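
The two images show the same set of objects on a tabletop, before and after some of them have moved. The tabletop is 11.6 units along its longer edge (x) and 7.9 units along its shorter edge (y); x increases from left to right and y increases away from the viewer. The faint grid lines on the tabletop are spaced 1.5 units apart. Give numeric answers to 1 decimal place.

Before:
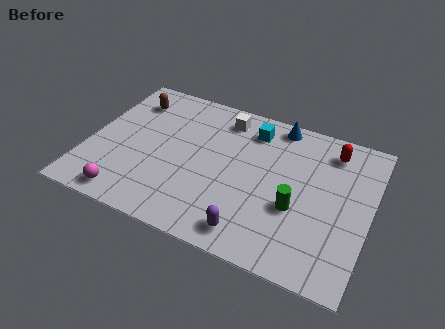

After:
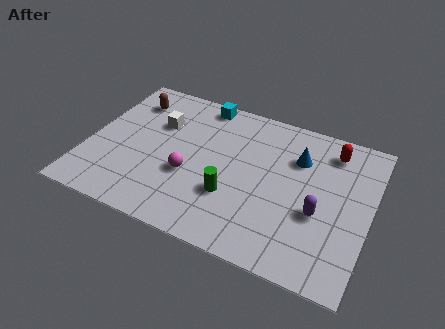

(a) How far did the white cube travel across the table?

2.9

The white cube was near (5.3, 6.6) before and (2.7, 5.3) after, so it travelled √(2.6² + 1.3²) ≈ 2.9 units.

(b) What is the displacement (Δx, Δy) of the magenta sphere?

(2.3, 2.1)

From the two frames, the magenta sphere sits at roughly (2.0, 0.9) before and (4.3, 3.0) after.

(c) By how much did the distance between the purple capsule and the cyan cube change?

+1.3

They were about 5.3 units apart before and 6.6 after — 1.3 units further apart.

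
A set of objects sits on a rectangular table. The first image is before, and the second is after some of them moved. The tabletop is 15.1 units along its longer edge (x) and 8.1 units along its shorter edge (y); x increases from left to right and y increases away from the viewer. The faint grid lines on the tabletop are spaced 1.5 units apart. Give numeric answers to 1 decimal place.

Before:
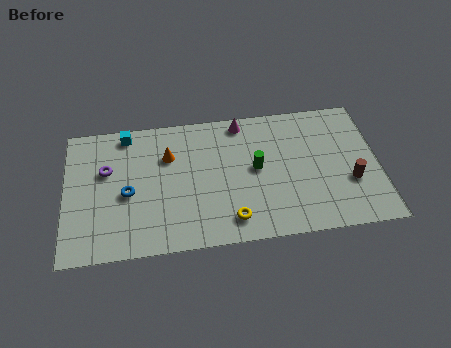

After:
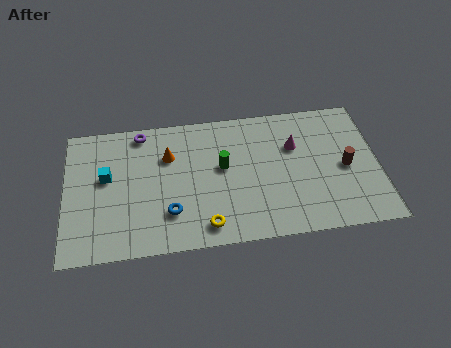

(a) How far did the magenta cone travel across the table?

3.1

The magenta cone was near (8.6, 7.2) before and (11.1, 5.4) after, so it travelled √(2.5² + 1.8²) ≈ 3.1 units.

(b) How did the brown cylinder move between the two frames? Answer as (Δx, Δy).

(-0.2, 0.9)

The brown cylinder was at about (13.7, 2.9) and moved to about (13.5, 3.8).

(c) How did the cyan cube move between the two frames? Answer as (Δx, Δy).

(-1.0, -2.5)

The cyan cube was at about (3.0, 7.2) and moved to about (2.0, 4.7).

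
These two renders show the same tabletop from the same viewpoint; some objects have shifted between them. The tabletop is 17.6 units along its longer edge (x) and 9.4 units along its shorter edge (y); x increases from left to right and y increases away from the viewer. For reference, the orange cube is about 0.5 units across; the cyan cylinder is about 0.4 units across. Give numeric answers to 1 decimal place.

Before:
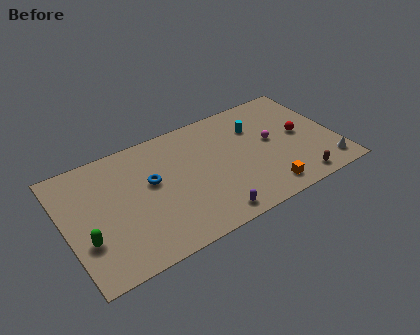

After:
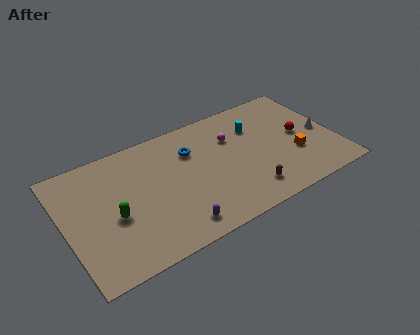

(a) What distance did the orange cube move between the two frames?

3.0

From (12.5, 1.4) to (14.8, 3.3), the orange cube covered √(2.3² + 1.9²) ≈ 3.0 units.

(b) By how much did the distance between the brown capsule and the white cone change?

+4.0

They were about 2.0 units apart before and 6.0 after — 4.0 units further apart.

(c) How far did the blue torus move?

3.0

The blue torus was near (5.6, 5.5) before and (8.4, 6.7) after, so it travelled √(2.8² + 1.2²) ≈ 3.0 units.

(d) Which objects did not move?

the red sphere and the cyan cylinder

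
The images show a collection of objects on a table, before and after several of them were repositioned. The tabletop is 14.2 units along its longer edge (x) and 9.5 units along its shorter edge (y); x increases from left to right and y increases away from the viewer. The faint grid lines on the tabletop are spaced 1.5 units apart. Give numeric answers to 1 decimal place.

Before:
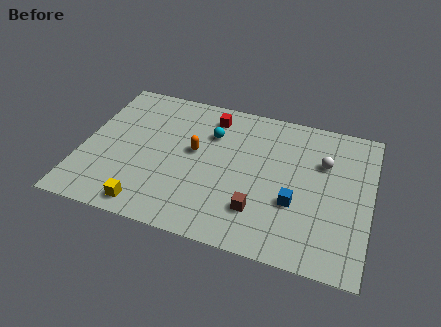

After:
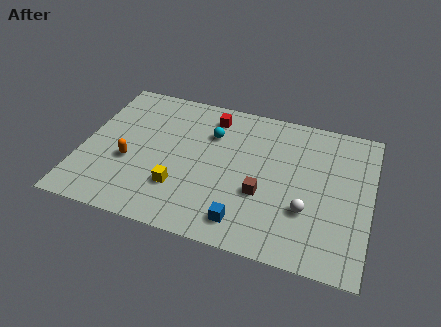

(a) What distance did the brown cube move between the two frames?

1.1

From (8.9, 2.4) to (9.0, 3.5), the brown cube covered √(0.1² + 1.1²) ≈ 1.1 units.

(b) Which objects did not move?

the cyan sphere and the red cube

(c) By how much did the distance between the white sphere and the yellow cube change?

-3.6

Before: roughly 9.8 units apart; after: 6.2. That's 3.6 units closer together.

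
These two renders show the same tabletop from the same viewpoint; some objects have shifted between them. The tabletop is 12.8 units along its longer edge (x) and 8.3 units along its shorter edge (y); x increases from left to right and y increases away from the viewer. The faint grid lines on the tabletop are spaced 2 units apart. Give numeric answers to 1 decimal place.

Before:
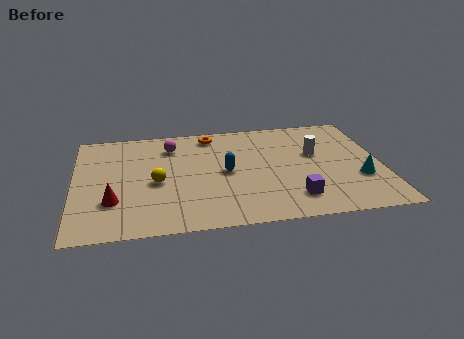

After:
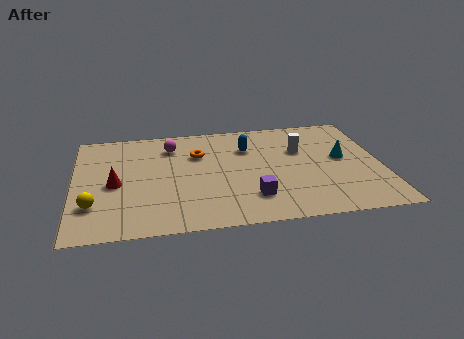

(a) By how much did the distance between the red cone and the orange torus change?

-2.3

The distance was about 6.3 in the first image and 4.0 in the second, so they moved 2.3 units closer together.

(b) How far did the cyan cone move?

1.8

The cyan cone was near (11.8, 2.8) before and (11.2, 4.5) after, so it travelled √(0.6² + 1.7²) ≈ 1.8 units.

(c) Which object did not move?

the magenta sphere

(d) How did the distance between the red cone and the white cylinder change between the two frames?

-0.9

Before: roughly 8.9 units apart; after: 8.0. That's 0.9 units closer together.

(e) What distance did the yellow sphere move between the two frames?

3.0

The yellow sphere moved from about (3.4, 3.7) to (0.8, 2.3), a distance of √(2.6² + 1.4²) ≈ 3.0.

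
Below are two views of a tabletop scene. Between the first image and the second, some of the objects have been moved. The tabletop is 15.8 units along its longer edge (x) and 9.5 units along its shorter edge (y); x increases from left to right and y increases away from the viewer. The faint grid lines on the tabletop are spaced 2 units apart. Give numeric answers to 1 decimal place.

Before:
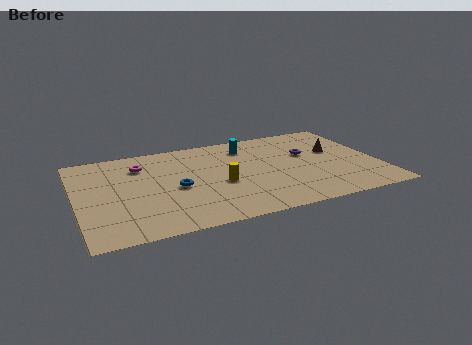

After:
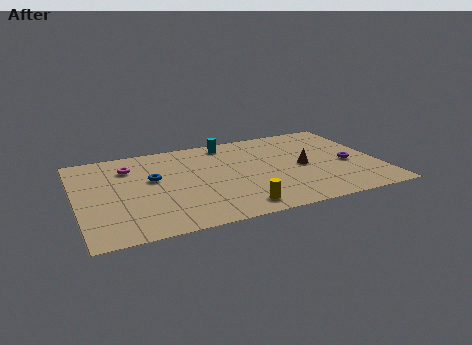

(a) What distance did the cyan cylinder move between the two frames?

1.2

The cyan cylinder was near (9.2, 7.6) before and (8.2, 8.3) after, so it travelled √(1.0² + 0.7²) ≈ 1.2 units.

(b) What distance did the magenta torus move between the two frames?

0.6

The magenta torus moved from about (3.5, 7.2) to (2.9, 7.2), a distance of √(0.6² + 0.0²) ≈ 0.6.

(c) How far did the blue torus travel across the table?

1.7

The blue torus was near (5.1, 4.3) before and (4.0, 5.6) after, so it travelled √(1.1² + 1.3²) ≈ 1.7 units.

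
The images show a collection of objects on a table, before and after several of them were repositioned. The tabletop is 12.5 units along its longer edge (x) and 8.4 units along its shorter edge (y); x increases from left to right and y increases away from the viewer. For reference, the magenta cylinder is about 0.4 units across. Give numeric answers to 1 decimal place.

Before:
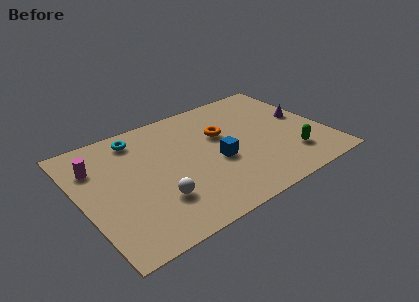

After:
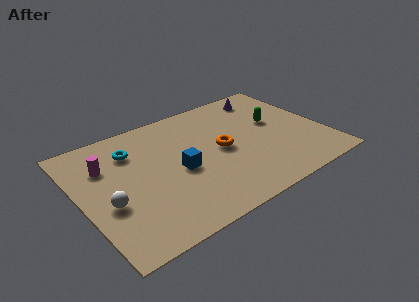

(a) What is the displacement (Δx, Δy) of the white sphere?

(-2.3, 0.9)

The white sphere started near (3.5, 2.4) and ended near (1.2, 3.3).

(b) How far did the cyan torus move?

0.9

The cyan torus was near (3.3, 7.1) before and (2.9, 6.3) after, so it travelled √(0.4² + 0.8²) ≈ 0.9 units.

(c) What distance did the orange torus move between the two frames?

1.1

From (7.4, 5.3) to (7.2, 4.2), the orange torus covered √(0.2² + 1.1²) ≈ 1.1 units.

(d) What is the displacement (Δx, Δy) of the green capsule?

(-0.2, 2.9)

From the two frames, the green capsule sits at roughly (10.4, 2.0) before and (10.2, 4.9) after.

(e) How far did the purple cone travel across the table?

2.9

The purple cone moved from about (11.6, 4.6) to (10.2, 7.1), a distance of √(1.4² + 2.5²) ≈ 2.9.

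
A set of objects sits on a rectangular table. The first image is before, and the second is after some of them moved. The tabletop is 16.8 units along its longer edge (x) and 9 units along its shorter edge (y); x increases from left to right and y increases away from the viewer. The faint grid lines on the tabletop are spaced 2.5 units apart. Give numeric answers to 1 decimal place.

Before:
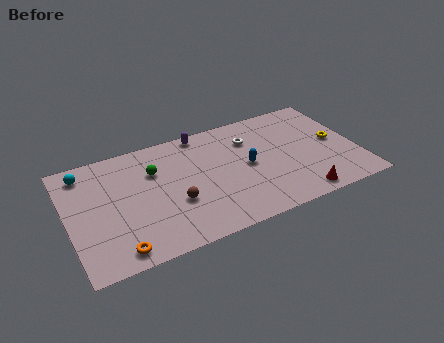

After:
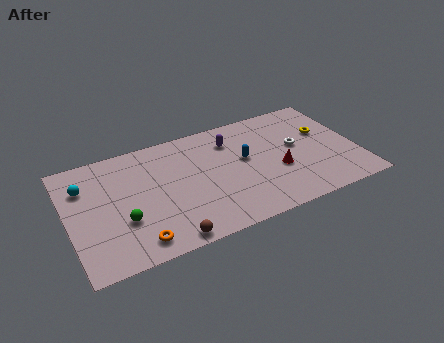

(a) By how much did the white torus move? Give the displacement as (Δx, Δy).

(2.6, -1.6)

The white torus started near (10.8, 6.6) and ended near (13.4, 5.0).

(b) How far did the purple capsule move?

2.1

From (8.1, 8.2) to (9.7, 6.9), the purple capsule covered √(1.6² + 1.3²) ≈ 2.1 units.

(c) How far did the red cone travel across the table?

2.7

The red cone was near (13.0, 1.0) before and (12.1, 3.5) after, so it travelled √(0.9² + 2.5²) ≈ 2.7 units.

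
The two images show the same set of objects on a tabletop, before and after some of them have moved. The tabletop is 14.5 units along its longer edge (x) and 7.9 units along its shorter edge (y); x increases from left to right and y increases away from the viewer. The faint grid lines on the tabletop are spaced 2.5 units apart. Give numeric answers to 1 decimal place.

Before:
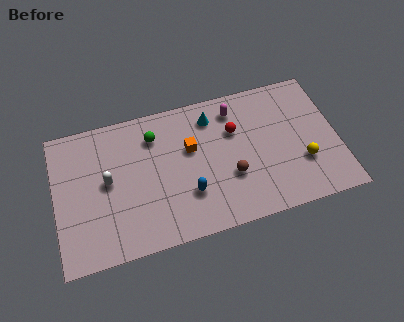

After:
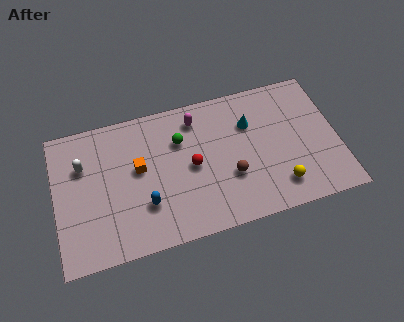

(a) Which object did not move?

the brown sphere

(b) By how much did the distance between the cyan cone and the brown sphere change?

-0.7

They were about 3.7 units apart before and 3.0 after — 0.7 units closer together.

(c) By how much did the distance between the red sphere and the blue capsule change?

-1.0

Before: roughly 3.9 units apart; after: 2.9. That's 1.0 units closer together.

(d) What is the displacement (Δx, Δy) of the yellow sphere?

(-1.3, -1.0)

From the two frames, the yellow sphere sits at roughly (12.6, 2.6) before and (11.3, 1.6) after.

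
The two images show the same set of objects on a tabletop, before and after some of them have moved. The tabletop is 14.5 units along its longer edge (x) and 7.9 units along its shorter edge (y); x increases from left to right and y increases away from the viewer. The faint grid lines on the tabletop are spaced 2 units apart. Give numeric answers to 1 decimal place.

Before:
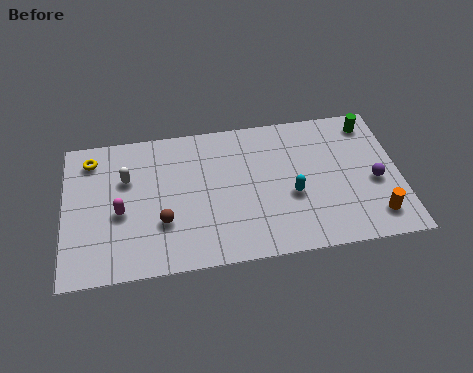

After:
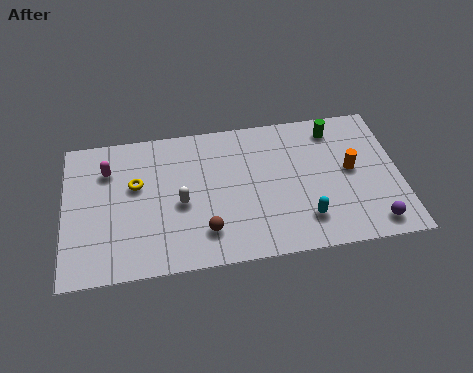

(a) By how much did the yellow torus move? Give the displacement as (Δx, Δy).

(1.9, -1.7)

The yellow torus started near (1.2, 6.5) and ended near (3.1, 4.8).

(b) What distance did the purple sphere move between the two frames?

2.3

The purple sphere was near (13.4, 3.4) before and (13.2, 1.1) after, so it travelled √(0.2² + 2.3²) ≈ 2.3 units.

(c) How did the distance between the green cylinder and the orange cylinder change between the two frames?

-2.7

The distance was about 5.2 in the first image and 2.5 in the second, so they moved 2.7 units closer together.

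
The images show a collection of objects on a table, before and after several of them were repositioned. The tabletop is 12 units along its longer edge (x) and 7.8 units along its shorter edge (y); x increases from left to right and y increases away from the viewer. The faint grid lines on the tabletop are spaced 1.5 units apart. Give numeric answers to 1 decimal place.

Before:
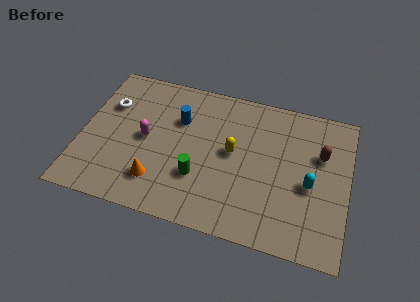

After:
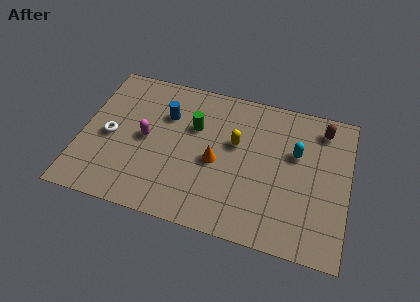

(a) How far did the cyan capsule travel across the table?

1.7

The cyan capsule moved from about (10.3, 3.4) to (9.6, 4.9), a distance of √(0.7² + 1.5²) ≈ 1.7.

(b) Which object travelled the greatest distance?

the orange cone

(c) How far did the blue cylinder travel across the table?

0.6

The blue cylinder was near (4.3, 5.3) before and (3.7, 5.4) after, so it travelled √(0.6² + 0.1²) ≈ 0.6 units.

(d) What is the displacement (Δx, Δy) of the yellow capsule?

(0.1, 0.5)

The yellow capsule started near (6.8, 4.2) and ended near (6.9, 4.7).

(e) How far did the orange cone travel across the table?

3.0

The orange cone was near (3.6, 1.8) before and (6.1, 3.5) after, so it travelled √(2.5² + 1.7²) ≈ 3.0 units.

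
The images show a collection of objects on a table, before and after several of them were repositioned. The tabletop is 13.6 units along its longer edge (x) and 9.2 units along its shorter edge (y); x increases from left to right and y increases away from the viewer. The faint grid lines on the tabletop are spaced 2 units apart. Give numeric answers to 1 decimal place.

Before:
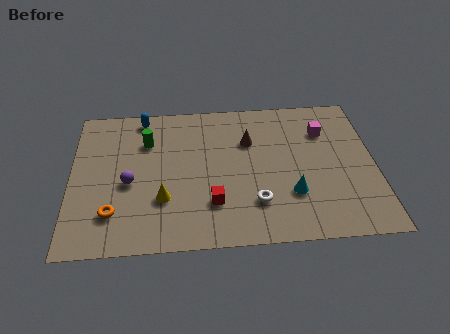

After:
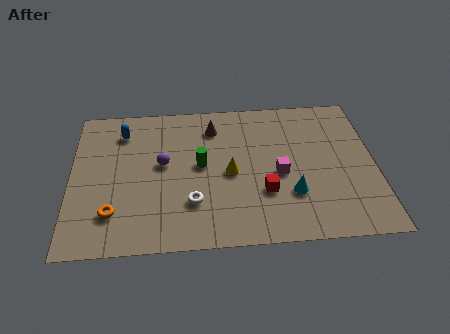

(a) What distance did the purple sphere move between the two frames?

1.9

From (2.6, 4.0) to (4.1, 5.1), the purple sphere covered √(1.5² + 1.1²) ≈ 1.9 units.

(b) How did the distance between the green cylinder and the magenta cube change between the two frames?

-4.4

They were about 8.0 units apart before and 3.6 after — 4.4 units closer together.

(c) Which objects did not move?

the cyan cone and the orange torus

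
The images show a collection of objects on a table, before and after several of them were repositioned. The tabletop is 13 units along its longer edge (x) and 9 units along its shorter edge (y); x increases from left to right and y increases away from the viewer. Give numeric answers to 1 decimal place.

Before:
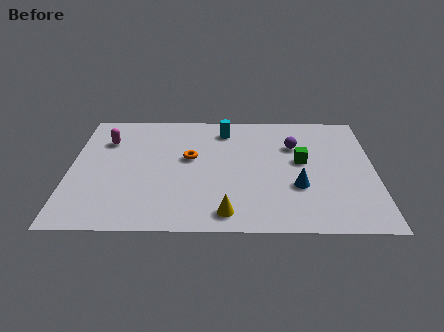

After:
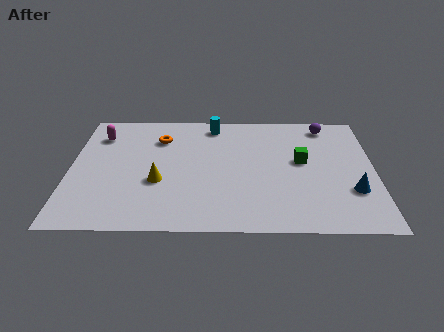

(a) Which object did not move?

the green cube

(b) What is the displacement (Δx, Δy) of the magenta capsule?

(-0.3, 0.4)

The magenta capsule started near (1.5, 6.5) and ended near (1.2, 6.9).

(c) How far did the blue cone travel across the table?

2.3

The blue cone moved from about (9.7, 3.1) to (12.0, 2.8), a distance of √(2.3² + 0.3²) ≈ 2.3.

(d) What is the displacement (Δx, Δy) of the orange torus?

(-1.3, 1.5)

The orange torus started near (5.1, 5.2) and ended near (3.8, 6.7).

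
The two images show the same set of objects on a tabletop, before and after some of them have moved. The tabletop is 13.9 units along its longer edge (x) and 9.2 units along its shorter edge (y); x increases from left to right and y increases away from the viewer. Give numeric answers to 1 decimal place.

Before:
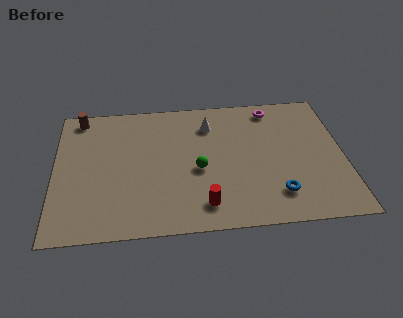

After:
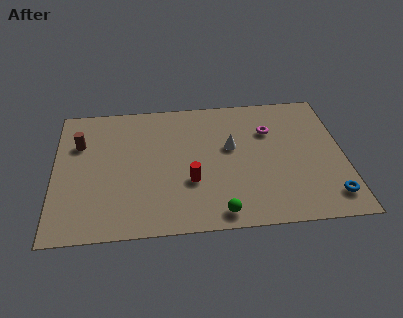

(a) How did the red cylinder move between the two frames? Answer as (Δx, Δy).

(-0.6, 1.6)

The red cylinder started near (7.1, 1.6) and ended near (6.5, 3.2).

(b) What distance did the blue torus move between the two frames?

2.5

The blue torus was near (10.6, 2.0) before and (13.1, 1.6) after, so it travelled √(2.5² + 0.4²) ≈ 2.5 units.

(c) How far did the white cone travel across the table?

2.0

From (7.5, 7.1) to (8.5, 5.4), the white cone covered √(1.0² + 1.7²) ≈ 2.0 units.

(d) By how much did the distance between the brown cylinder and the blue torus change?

+1.5

Before: roughly 11.3 units apart; after: 12.8. That's 1.5 units further apart.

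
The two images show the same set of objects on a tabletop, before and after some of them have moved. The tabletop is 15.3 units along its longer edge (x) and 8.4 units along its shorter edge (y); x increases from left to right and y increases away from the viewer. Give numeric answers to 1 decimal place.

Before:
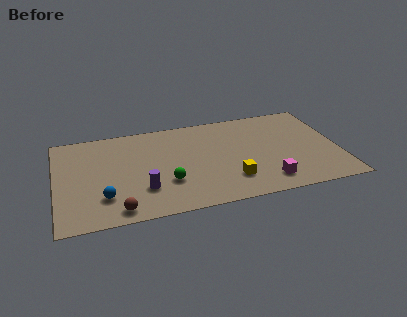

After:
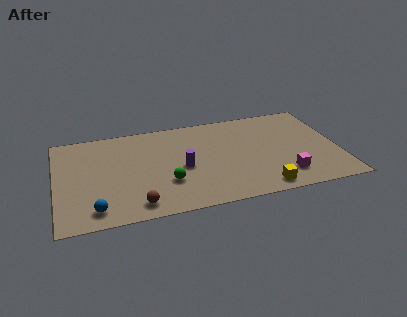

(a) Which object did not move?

the green sphere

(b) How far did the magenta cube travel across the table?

1.0

From (11.2, 1.5) to (12.2, 1.8), the magenta cube covered √(1.0² + 0.3²) ≈ 1.0 units.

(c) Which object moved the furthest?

the purple cylinder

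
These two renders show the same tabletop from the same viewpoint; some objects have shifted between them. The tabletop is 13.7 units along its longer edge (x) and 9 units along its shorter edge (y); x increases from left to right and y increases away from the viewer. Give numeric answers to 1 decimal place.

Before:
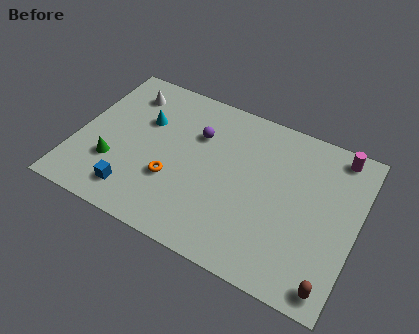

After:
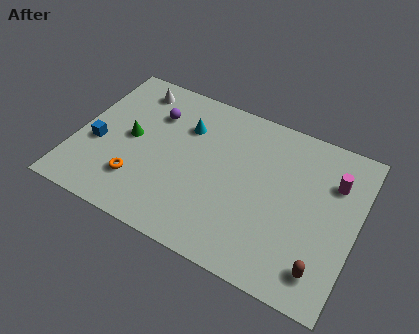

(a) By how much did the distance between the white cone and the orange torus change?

+0.4

They were about 5.0 units apart before and 5.4 after — 0.4 units further apart.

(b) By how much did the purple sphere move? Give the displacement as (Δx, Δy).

(-2.2, 0.3)

The purple sphere was at about (5.7, 6.2) and moved to about (3.5, 6.5).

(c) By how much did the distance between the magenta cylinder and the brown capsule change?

-2.2

The distance was about 7.0 in the first image and 4.8 in the second, so they moved 2.2 units closer together.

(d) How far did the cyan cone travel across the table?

2.1

The cyan cone moved from about (3.1, 5.9) to (5.1, 6.4), a distance of √(2.0² + 0.5²) ≈ 2.1.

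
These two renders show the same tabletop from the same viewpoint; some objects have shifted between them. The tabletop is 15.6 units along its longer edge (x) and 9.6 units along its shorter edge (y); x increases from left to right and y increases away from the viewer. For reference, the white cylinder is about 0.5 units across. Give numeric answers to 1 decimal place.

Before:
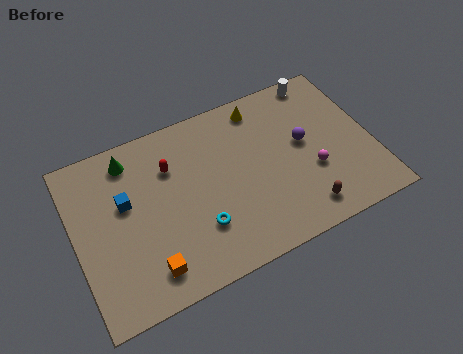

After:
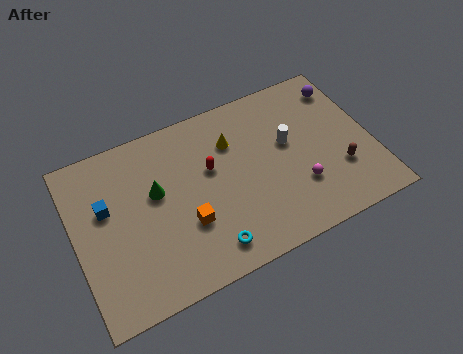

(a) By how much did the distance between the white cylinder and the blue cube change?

-1.6

Before: roughly 11.2 units apart; after: 9.6. That's 1.6 units closer together.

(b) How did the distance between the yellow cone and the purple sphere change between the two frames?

+2.6

Before: roughly 3.6 units apart; after: 6.2. That's 2.6 units further apart.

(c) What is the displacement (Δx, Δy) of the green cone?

(1.1, -2.4)

The green cone started near (3.2, 8.1) and ended near (4.3, 5.7).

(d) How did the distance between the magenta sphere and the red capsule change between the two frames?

-2.6

They were about 7.8 units apart before and 5.2 after — 2.6 units closer together.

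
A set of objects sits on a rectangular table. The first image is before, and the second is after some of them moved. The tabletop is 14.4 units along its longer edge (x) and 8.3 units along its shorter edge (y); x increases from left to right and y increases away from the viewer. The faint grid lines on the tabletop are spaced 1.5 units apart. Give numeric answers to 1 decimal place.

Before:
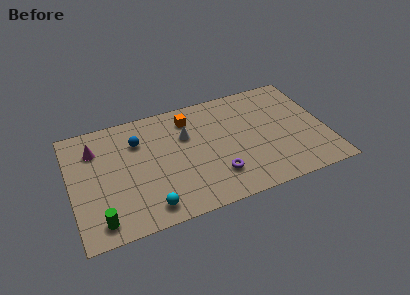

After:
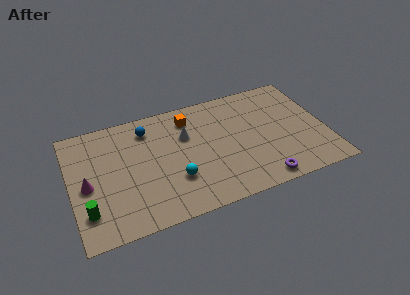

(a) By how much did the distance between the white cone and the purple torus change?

+2.3

The distance was about 3.7 in the first image and 6.0 in the second, so they moved 2.3 units further apart.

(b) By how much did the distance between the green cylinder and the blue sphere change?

+0.6

They were about 5.4 units apart before and 6.0 after — 0.6 units further apart.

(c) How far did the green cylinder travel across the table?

1.0

From (1.4, 1.2) to (0.8, 2.0), the green cylinder covered √(0.6² + 0.8²) ≈ 1.0 units.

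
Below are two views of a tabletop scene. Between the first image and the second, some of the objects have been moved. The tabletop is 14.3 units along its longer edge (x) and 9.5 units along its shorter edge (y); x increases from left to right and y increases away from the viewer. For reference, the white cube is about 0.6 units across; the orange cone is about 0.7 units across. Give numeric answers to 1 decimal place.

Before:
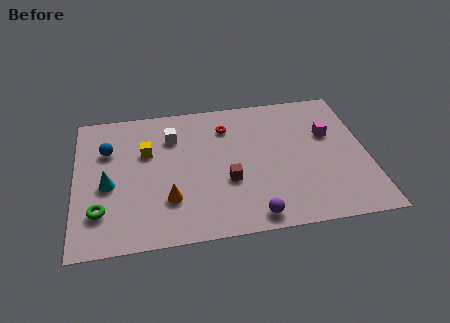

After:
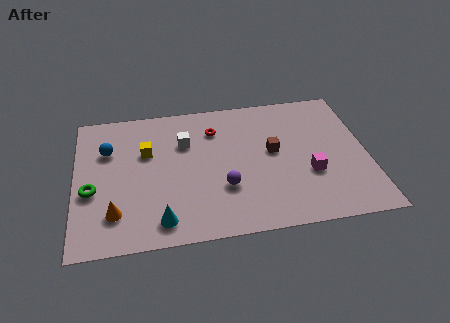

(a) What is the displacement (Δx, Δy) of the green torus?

(-0.4, 1.4)

From the two frames, the green torus sits at roughly (1.2, 2.4) before and (0.8, 3.8) after.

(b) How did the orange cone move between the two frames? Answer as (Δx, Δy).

(-2.6, -0.5)

The orange cone started near (4.5, 2.7) and ended near (1.9, 2.2).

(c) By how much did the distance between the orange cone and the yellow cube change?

+0.7

Before: roughly 3.5 units apart; after: 4.2. That's 0.7 units further apart.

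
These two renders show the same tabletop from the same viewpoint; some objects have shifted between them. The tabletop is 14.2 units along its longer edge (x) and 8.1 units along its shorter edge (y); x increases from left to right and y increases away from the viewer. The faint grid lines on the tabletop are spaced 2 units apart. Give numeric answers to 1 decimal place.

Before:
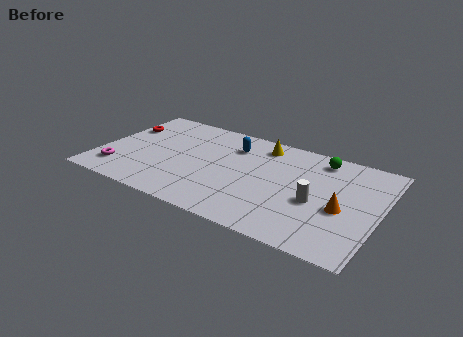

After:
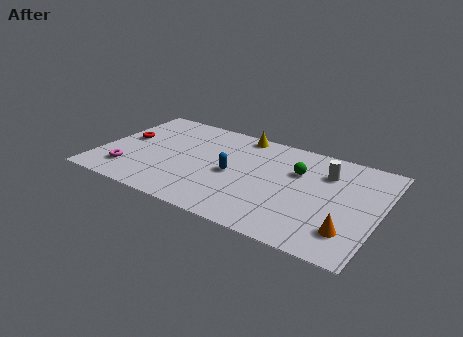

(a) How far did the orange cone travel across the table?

1.6

The orange cone moved from about (12.4, 3.4) to (12.9, 1.9), a distance of √(0.5² + 1.5²) ≈ 1.6.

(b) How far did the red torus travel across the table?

1.0

The red torus was near (0.8, 5.5) before and (1.1, 4.5) after, so it travelled √(0.3² + 1.0²) ≈ 1.0 units.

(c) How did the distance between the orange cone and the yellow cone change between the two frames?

+2.6

The distance was about 5.6 in the first image and 8.2 in the second, so they moved 2.6 units further apart.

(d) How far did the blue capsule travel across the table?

2.3

From (6.5, 6.1) to (6.8, 3.8), the blue capsule covered √(0.3² + 2.3²) ≈ 2.3 units.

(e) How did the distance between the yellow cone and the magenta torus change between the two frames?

-1.0

The distance was about 8.4 in the first image and 7.4 in the second, so they moved 1.0 units closer together.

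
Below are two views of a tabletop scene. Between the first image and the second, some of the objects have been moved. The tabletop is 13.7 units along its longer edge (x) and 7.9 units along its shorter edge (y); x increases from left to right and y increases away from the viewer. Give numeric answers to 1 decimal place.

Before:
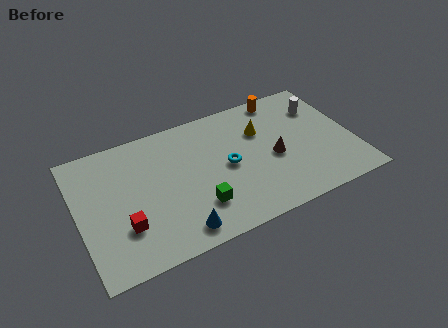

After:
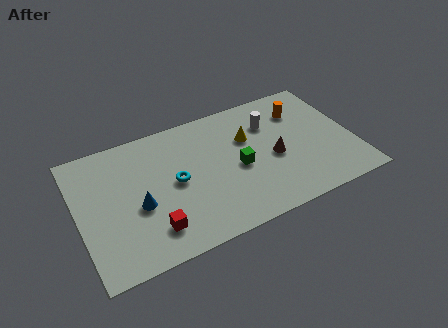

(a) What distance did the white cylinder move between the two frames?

2.6

The white cylinder moved from about (12.4, 5.8) to (9.8, 5.7), a distance of √(2.6² + 0.1²) ≈ 2.6.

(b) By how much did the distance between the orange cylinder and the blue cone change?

+0.4

Before: roughly 8.5 units apart; after: 8.9. That's 0.4 units further apart.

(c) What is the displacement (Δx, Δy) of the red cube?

(1.3, -0.7)

The red cube started near (2.1, 2.4) and ended near (3.4, 1.7).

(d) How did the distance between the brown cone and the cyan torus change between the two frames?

+2.6

Before: roughly 2.3 units apart; after: 4.9. That's 2.6 units further apart.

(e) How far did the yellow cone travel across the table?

0.7

The yellow cone was near (9.3, 5.4) before and (8.6, 5.2) after, so it travelled √(0.7² + 0.2²) ≈ 0.7 units.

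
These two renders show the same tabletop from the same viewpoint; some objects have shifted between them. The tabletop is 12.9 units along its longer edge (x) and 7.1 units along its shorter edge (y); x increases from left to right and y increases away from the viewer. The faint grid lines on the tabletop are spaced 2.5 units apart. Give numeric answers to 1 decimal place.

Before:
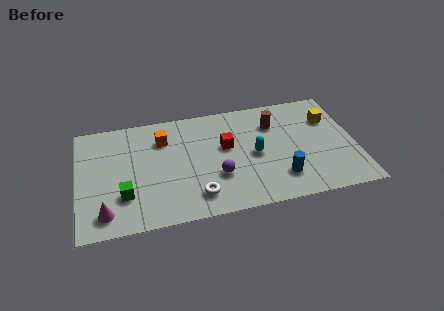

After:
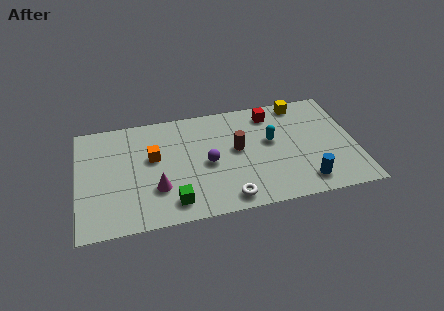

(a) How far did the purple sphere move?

1.0

The purple sphere was near (6.4, 2.4) before and (6.0, 3.3) after, so it travelled √(0.4² + 0.9²) ≈ 1.0 units.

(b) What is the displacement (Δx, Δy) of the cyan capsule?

(0.8, 0.7)

The cyan capsule was at about (8.2, 3.4) and moved to about (9.0, 4.1).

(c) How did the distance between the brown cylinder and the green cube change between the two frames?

-3.6

They were about 7.7 units apart before and 4.1 after — 3.6 units closer together.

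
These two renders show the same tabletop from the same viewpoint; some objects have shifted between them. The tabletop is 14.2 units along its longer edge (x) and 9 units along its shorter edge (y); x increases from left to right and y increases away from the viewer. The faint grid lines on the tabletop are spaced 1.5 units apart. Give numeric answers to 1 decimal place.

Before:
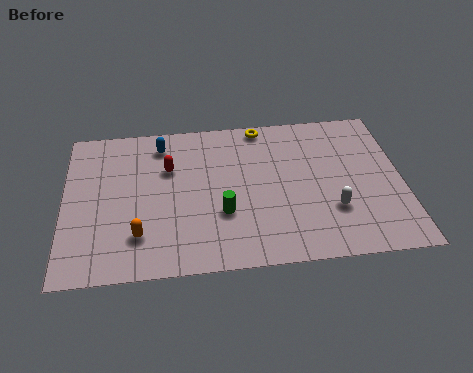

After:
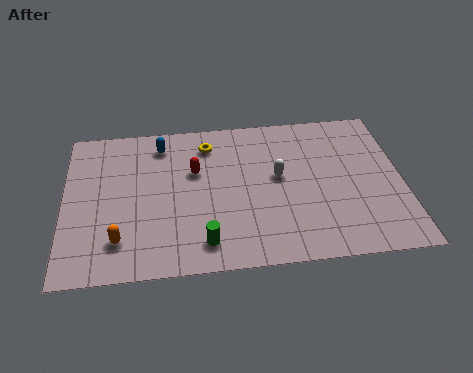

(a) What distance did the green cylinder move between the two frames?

1.8

The green cylinder was near (6.6, 3.1) before and (5.8, 1.5) after, so it travelled √(0.8² + 1.6²) ≈ 1.8 units.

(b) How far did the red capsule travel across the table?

1.1

From (4.4, 6.0) to (5.5, 5.7), the red capsule covered √(1.1² + 0.3²) ≈ 1.1 units.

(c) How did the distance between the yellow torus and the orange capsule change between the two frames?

-1.5

The distance was about 8.0 in the first image and 6.5 in the second, so they moved 1.5 units closer together.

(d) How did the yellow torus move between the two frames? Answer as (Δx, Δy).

(-2.3, -0.9)

The yellow torus started near (8.4, 8.2) and ended near (6.1, 7.3).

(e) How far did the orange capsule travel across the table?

0.8

The orange capsule moved from about (3.1, 2.2) to (2.3, 2.0), a distance of √(0.8² + 0.2²) ≈ 0.8.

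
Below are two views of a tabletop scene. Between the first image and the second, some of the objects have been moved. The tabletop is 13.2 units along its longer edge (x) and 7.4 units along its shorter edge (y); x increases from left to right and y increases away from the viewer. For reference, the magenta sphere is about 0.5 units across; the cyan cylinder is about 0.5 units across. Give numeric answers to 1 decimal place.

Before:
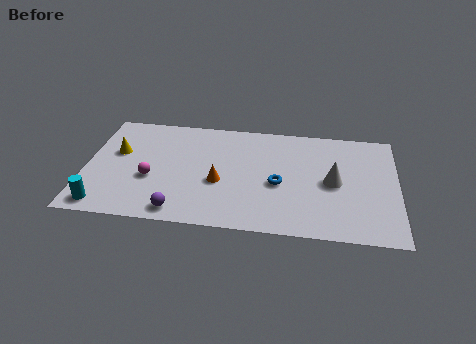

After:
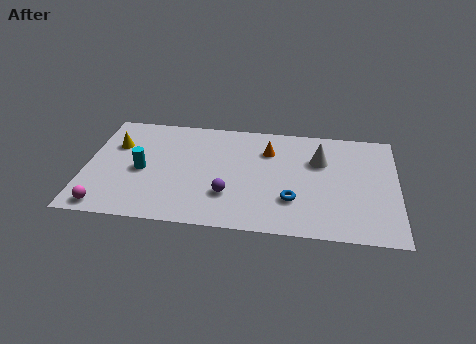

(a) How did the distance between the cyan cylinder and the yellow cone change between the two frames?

-1.6

Before: roughly 3.6 units apart; after: 2.0. That's 1.6 units closer together.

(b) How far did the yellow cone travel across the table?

0.5

From (1.3, 4.5) to (1.2, 5.0), the yellow cone covered √(0.1² + 0.5²) ≈ 0.5 units.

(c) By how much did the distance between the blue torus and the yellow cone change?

+1.1

Before: roughly 7.0 units apart; after: 8.1. That's 1.1 units further apart.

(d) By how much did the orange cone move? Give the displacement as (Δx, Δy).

(2.0, 2.4)

The orange cone was at about (5.7, 3.0) and moved to about (7.7, 5.4).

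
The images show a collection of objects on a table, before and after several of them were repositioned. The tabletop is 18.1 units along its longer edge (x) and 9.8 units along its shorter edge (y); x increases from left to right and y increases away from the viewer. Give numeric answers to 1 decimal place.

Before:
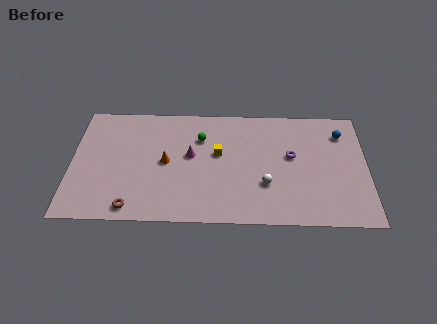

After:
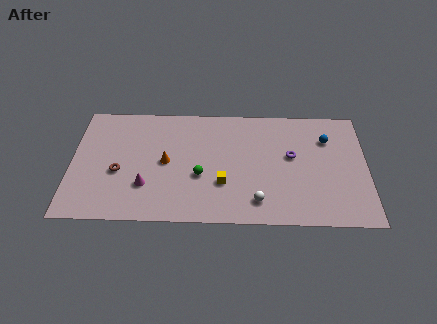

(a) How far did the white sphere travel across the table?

1.5

From (11.9, 3.2) to (11.4, 1.8), the white sphere covered √(0.5² + 1.4²) ≈ 1.5 units.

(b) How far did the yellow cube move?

2.5

The yellow cube moved from about (9.0, 5.7) to (9.3, 3.2), a distance of √(0.3² + 2.5²) ≈ 2.5.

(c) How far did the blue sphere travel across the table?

1.0

The blue sphere moved from about (16.6, 7.6) to (15.7, 7.1), a distance of √(0.9² + 0.5²) ≈ 1.0.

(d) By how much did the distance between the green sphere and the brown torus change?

-2.2

They were about 7.2 units apart before and 5.0 after — 2.2 units closer together.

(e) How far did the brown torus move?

3.0

The brown torus was near (3.8, 1.1) before and (2.9, 4.0) after, so it travelled √(0.9² + 2.9²) ≈ 3.0 units.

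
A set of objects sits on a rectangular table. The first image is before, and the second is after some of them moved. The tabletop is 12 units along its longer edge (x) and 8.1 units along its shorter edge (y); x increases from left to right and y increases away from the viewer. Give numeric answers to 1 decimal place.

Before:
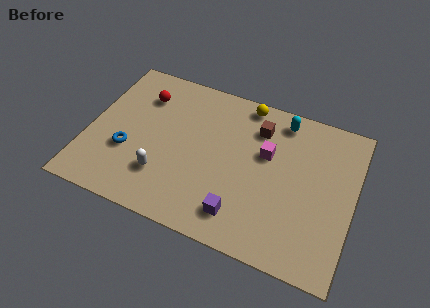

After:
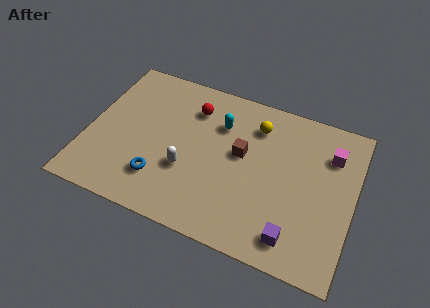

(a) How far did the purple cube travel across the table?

2.4

The purple cube moved from about (7.2, 1.5) to (9.6, 1.3), a distance of √(2.4² + 0.2²) ≈ 2.4.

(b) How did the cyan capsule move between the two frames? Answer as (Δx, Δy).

(-2.7, -1.2)

From the two frames, the cyan capsule sits at roughly (8.5, 7.0) before and (5.8, 5.8) after.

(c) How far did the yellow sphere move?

1.2

From (6.8, 7.3) to (7.4, 6.3), the yellow sphere covered √(0.6² + 1.0²) ≈ 1.2 units.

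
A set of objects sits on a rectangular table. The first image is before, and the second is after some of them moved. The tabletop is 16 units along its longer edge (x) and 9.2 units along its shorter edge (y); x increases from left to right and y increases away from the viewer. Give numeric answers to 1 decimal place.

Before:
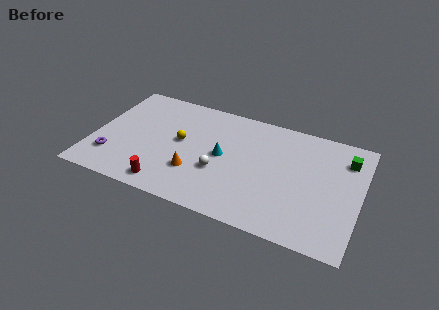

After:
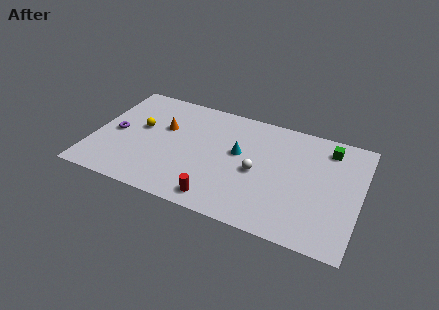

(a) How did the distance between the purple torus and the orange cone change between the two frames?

-1.9

Before: roughly 5.0 units apart; after: 3.1. That's 1.9 units closer together.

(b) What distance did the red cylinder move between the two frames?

3.1

The red cylinder moved from about (4.8, 1.2) to (7.9, 1.2), a distance of √(3.1² + 0.0²) ≈ 3.1.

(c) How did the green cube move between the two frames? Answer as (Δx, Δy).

(-1.1, 0.5)

From the two frames, the green cube sits at roughly (15.0, 7.1) before and (13.9, 7.6) after.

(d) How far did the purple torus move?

2.1

From (1.3, 2.3) to (1.3, 4.4), the purple torus covered √(0.0² + 2.1²) ≈ 2.1 units.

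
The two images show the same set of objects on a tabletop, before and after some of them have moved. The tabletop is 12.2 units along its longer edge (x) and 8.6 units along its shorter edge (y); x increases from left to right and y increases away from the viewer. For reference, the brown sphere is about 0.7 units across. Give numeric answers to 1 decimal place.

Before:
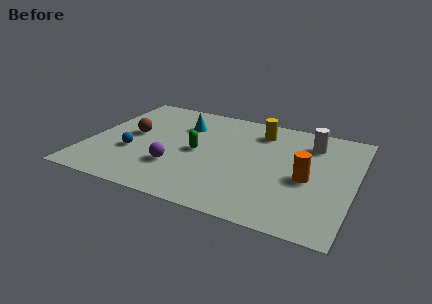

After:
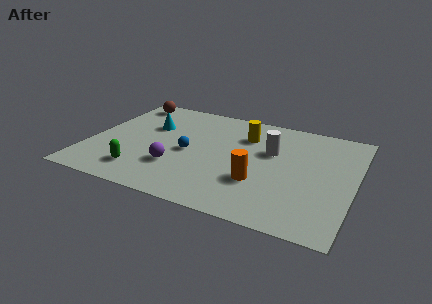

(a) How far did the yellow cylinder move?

0.8

From (7.6, 6.9) to (7.0, 6.3), the yellow cylinder covered √(0.6² + 0.6²) ≈ 0.8 units.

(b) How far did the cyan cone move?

1.6

The cyan cone was near (4.1, 6.2) before and (2.6, 5.6) after, so it travelled √(1.5² + 0.6²) ≈ 1.6 units.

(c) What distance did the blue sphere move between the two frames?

2.7

From (2.1, 3.1) to (4.6, 4.0), the blue sphere covered √(2.5² + 0.9²) ≈ 2.7 units.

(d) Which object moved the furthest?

the green capsule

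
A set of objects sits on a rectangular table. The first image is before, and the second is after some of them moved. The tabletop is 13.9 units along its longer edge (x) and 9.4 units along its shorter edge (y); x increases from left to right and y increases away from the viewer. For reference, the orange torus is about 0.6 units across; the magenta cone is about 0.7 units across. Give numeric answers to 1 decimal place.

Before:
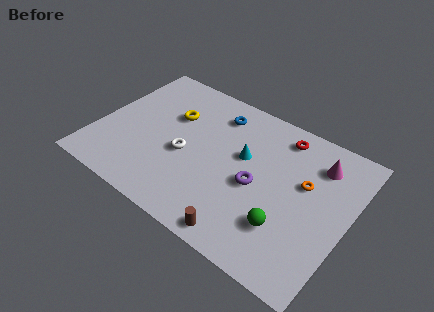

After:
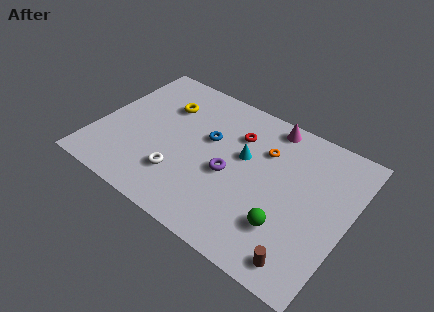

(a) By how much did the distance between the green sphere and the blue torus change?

-1.1

They were about 6.9 units apart before and 5.8 after — 1.1 units closer together.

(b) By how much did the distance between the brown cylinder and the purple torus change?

+2.1

Before: roughly 3.3 units apart; after: 5.4. That's 2.1 units further apart.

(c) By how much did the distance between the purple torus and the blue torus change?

-2.3

Before: roughly 4.5 units apart; after: 2.2. That's 2.3 units closer together.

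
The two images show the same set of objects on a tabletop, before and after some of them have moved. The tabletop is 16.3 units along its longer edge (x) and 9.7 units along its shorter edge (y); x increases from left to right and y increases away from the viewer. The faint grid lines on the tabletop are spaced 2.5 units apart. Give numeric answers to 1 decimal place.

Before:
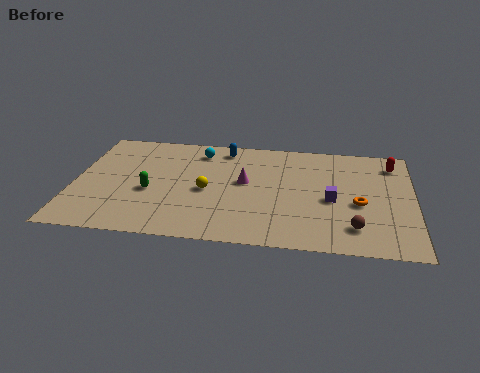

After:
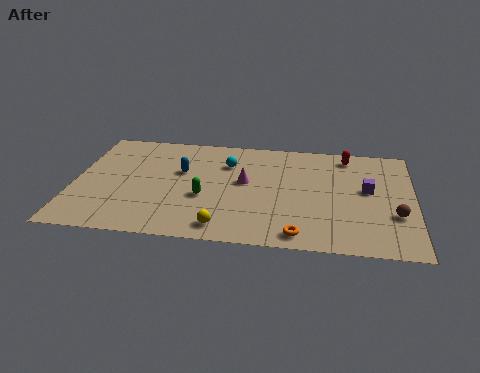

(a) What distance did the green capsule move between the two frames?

2.6

The green capsule moved from about (3.7, 4.0) to (6.3, 3.8), a distance of √(2.6² + 0.2²) ≈ 2.6.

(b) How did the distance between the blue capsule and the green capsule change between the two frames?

-3.1

They were about 5.6 units apart before and 2.5 after — 3.1 units closer together.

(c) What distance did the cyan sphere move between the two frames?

1.7

The cyan sphere moved from about (5.9, 8.0) to (7.3, 7.0), a distance of √(1.4² + 1.0²) ≈ 1.7.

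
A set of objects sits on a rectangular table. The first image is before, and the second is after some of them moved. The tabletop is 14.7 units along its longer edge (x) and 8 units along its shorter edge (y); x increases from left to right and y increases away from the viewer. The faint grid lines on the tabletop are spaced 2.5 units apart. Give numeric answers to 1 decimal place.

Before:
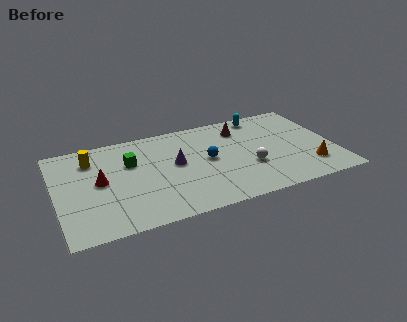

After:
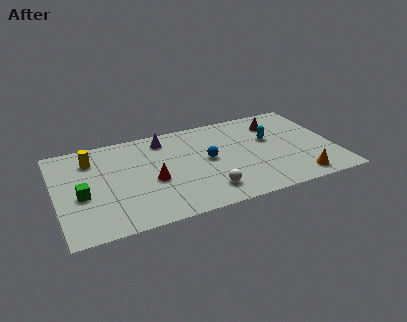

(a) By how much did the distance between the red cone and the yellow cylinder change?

+2.1

They were about 2.0 units apart before and 4.1 after — 2.1 units further apart.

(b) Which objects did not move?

the blue sphere and the yellow cylinder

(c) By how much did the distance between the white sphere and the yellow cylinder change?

-1.4

They were about 8.7 units apart before and 7.3 after — 1.4 units closer together.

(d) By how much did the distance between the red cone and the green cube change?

+1.7

They were about 2.0 units apart before and 3.7 after — 1.7 units further apart.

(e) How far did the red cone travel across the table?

2.8

The red cone was near (2.3, 4.2) before and (5.0, 3.4) after, so it travelled √(2.7² + 0.8²) ≈ 2.8 units.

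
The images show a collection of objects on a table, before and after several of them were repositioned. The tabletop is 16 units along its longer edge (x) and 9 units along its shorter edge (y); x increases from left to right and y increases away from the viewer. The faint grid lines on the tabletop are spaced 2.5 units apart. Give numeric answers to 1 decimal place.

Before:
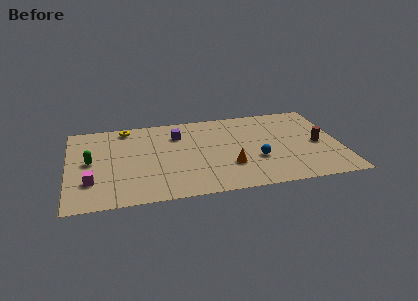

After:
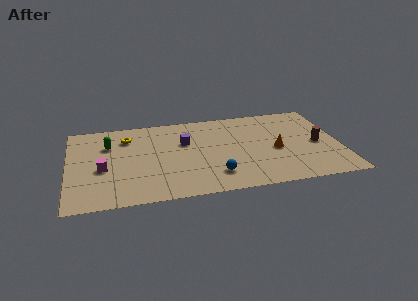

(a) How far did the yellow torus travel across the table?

1.1

The yellow torus was near (3.5, 8.0) before and (3.5, 6.9) after, so it travelled √(0.0² + 1.1²) ≈ 1.1 units.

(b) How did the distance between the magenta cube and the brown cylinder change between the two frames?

-0.8

Before: roughly 13.5 units apart; after: 12.7. That's 0.8 units closer together.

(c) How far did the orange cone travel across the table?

3.0

From (9.4, 2.8) to (12.2, 4.0), the orange cone covered √(2.8² + 1.2²) ≈ 3.0 units.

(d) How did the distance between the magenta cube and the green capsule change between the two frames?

+0.4

Before: roughly 2.1 units apart; after: 2.5. That's 0.4 units further apart.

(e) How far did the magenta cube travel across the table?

1.4

The magenta cube moved from about (1.3, 2.6) to (2.0, 3.8), a distance of √(0.7² + 1.2²) ≈ 1.4.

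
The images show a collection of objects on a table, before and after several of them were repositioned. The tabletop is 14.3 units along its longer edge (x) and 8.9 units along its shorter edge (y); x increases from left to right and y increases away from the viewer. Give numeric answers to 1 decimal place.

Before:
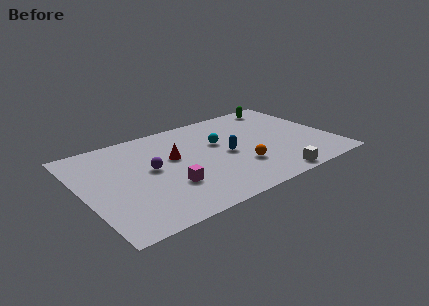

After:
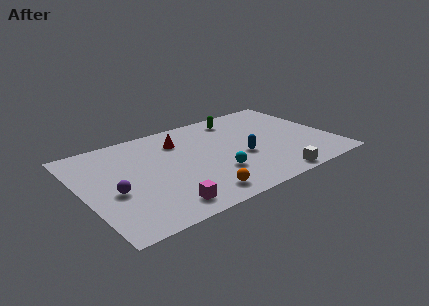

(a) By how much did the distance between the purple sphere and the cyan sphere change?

+1.6

The distance was about 4.2 in the first image and 5.8 in the second, so they moved 1.6 units further apart.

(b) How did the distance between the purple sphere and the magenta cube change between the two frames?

+1.3

Before: roughly 2.1 units apart; after: 3.4. That's 1.3 units further apart.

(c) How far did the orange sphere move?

3.0

The orange sphere moved from about (8.7, 2.7) to (6.0, 1.3), a distance of √(2.7² + 1.4²) ≈ 3.0.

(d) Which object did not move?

the white cube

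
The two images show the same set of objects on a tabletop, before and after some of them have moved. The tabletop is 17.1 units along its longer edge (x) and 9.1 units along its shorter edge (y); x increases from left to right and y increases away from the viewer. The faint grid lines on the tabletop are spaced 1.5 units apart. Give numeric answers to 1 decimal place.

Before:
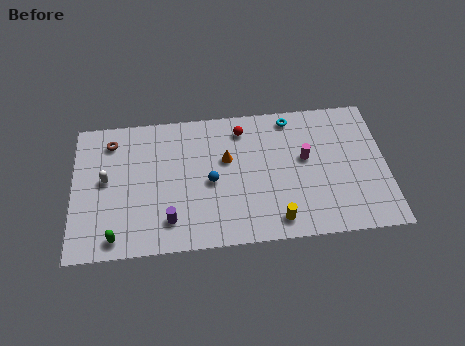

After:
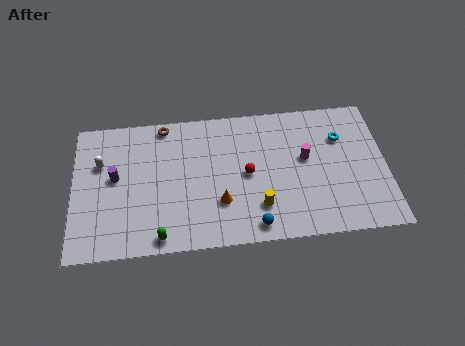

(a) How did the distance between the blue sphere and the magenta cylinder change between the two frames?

-0.3

Before: roughly 5.3 units apart; after: 5.0. That's 0.3 units closer together.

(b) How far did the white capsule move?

1.1

The white capsule was near (1.8, 4.9) before and (1.5, 6.0) after, so it travelled √(0.3² + 1.1²) ≈ 1.1 units.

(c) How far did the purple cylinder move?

4.2

The purple cylinder was near (5.2, 1.9) before and (2.3, 5.0) after, so it travelled √(2.9² + 3.1²) ≈ 4.2 units.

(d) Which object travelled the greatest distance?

the purple cylinder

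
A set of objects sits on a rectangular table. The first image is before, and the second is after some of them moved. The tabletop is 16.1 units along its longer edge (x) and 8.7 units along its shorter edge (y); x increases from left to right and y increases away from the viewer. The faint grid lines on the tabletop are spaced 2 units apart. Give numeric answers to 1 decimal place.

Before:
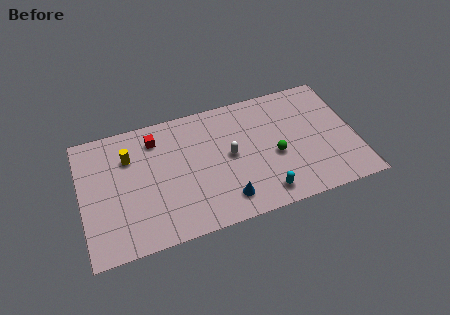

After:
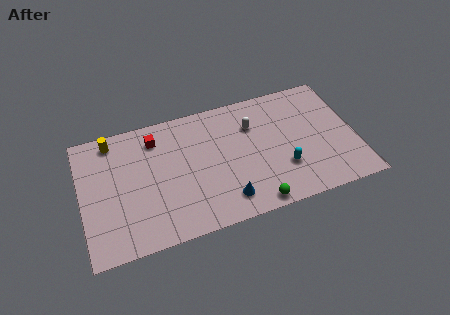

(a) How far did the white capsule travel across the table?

2.3

The white capsule was near (8.7, 4.5) before and (10.2, 6.2) after, so it travelled √(1.5² + 1.7²) ≈ 2.3 units.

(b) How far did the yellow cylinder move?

1.7

From (2.9, 6.2) to (2.0, 7.6), the yellow cylinder covered √(0.9² + 1.4²) ≈ 1.7 units.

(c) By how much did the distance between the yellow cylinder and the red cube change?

+0.8

The distance was about 1.8 in the first image and 2.6 in the second, so they moved 0.8 units further apart.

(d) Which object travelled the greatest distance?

the green sphere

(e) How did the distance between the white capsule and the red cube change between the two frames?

+0.9

They were about 4.9 units apart before and 5.8 after — 0.9 units further apart.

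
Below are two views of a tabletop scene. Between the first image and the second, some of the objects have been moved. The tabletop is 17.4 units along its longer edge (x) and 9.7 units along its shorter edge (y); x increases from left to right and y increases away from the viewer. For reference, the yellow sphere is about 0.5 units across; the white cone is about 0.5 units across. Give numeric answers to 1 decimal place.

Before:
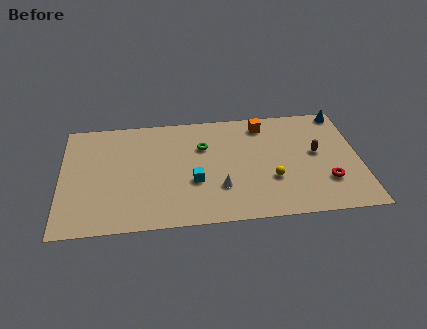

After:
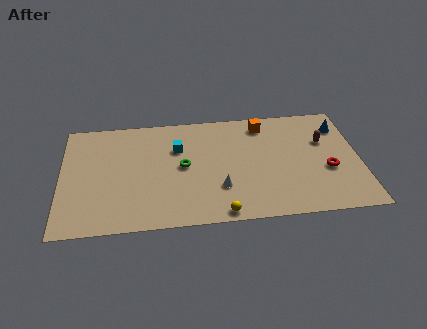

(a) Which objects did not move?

the white cone and the orange cube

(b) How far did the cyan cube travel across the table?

3.1

From (7.7, 3.6) to (6.8, 6.6), the cyan cube covered √(0.9² + 3.0²) ≈ 3.1 units.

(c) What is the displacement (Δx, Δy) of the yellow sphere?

(-3.0, -2.5)

From the two frames, the yellow sphere sits at roughly (12.2, 3.3) before and (9.2, 0.8) after.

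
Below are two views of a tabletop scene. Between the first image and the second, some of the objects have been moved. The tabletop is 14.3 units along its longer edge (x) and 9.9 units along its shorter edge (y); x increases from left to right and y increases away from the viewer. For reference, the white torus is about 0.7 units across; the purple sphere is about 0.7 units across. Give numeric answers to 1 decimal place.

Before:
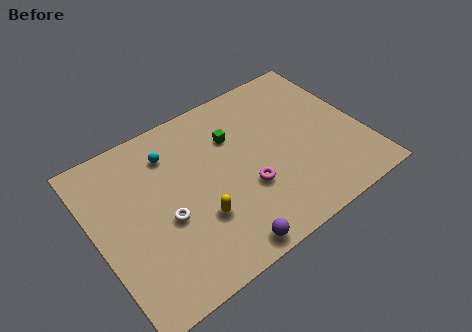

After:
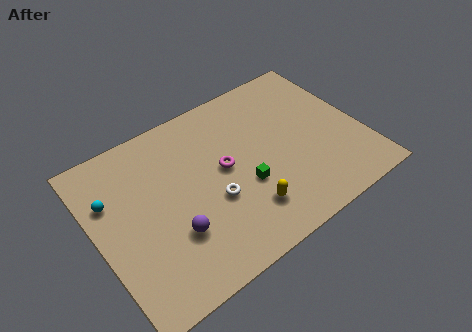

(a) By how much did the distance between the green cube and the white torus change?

-3.3

They were about 5.0 units apart before and 1.7 after — 3.3 units closer together.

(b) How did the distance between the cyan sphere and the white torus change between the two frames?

+2.1

Before: roughly 3.7 units apart; after: 5.8. That's 2.1 units further apart.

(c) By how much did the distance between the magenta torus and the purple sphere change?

+0.7

Before: roughly 3.2 units apart; after: 3.9. That's 0.7 units further apart.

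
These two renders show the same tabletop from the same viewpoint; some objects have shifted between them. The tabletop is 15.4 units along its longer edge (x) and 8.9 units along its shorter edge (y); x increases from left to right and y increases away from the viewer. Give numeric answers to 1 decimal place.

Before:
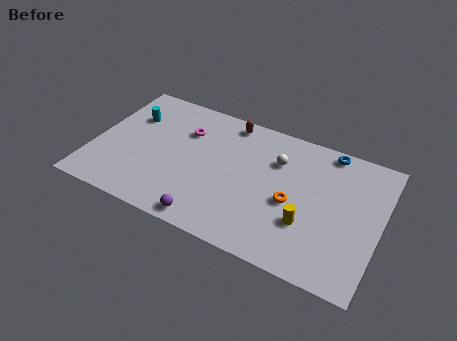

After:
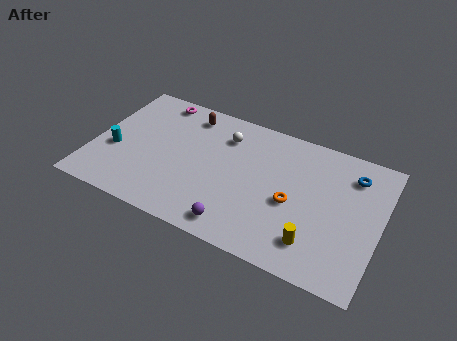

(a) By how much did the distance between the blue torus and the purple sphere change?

-1.1

The distance was about 9.1 in the first image and 8.0 in the second, so they moved 1.1 units closer together.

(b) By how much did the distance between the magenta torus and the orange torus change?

+2.3

They were about 6.6 units apart before and 8.9 after — 2.3 units further apart.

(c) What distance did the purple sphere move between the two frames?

1.5

From (6.7, 0.9) to (8.2, 1.2), the purple sphere covered √(1.5² + 0.3²) ≈ 1.5 units.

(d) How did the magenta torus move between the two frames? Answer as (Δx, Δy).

(-1.8, 1.6)

From the two frames, the magenta torus sits at roughly (4.7, 6.3) before and (2.9, 7.9) after.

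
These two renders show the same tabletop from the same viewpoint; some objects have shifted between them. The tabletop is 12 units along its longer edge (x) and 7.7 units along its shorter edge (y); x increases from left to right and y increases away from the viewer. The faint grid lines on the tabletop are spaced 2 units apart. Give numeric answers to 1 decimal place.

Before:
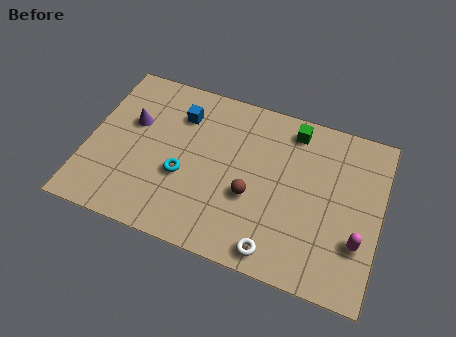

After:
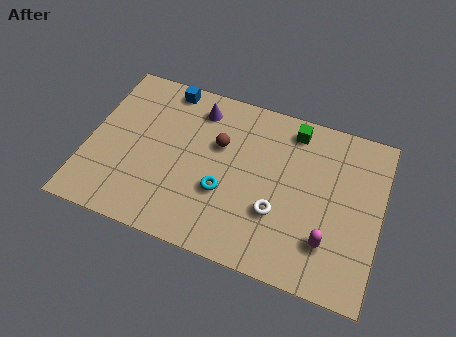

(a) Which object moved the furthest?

the purple cone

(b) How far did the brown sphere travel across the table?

2.4

The brown sphere moved from about (6.8, 3.0) to (5.3, 4.9), a distance of √(1.5² + 1.9²) ≈ 2.4.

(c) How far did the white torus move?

1.7

The white torus was near (8.0, 0.9) before and (7.9, 2.6) after, so it travelled √(0.1² + 1.7²) ≈ 1.7 units.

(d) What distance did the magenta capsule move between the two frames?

1.3

The magenta capsule moved from about (11.2, 2.4) to (10.0, 2.0), a distance of √(1.2² + 0.4²) ≈ 1.3.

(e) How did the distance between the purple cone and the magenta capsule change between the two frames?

-2.7

Before: roughly 9.8 units apart; after: 7.1. That's 2.7 units closer together.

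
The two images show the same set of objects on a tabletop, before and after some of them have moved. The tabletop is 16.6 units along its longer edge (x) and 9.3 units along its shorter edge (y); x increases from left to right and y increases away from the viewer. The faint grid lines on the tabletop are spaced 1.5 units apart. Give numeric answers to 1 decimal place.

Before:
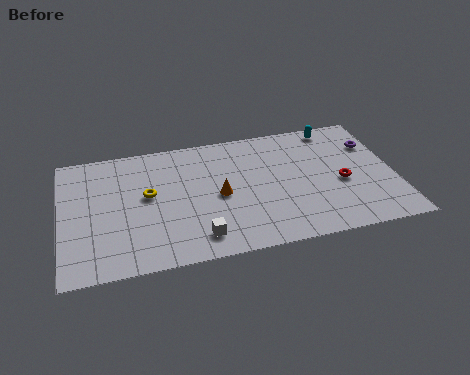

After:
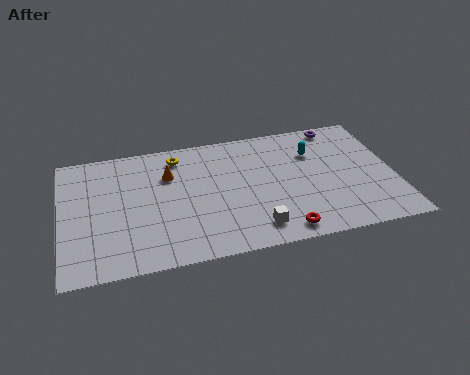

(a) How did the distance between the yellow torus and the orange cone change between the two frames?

-2.2

They were about 3.6 units apart before and 1.4 after — 2.2 units closer together.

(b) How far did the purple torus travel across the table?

2.4

The purple torus moved from about (15.7, 6.6) to (14.1, 8.4), a distance of √(1.6² + 1.8²) ≈ 2.4.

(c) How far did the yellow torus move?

3.1

The yellow torus moved from about (4.3, 5.2) to (5.9, 7.8), a distance of √(1.6² + 2.6²) ≈ 3.1.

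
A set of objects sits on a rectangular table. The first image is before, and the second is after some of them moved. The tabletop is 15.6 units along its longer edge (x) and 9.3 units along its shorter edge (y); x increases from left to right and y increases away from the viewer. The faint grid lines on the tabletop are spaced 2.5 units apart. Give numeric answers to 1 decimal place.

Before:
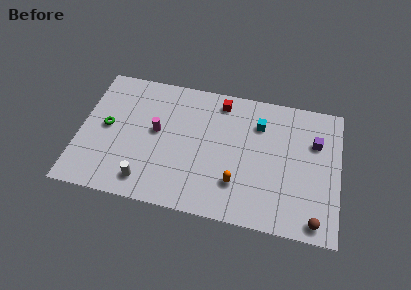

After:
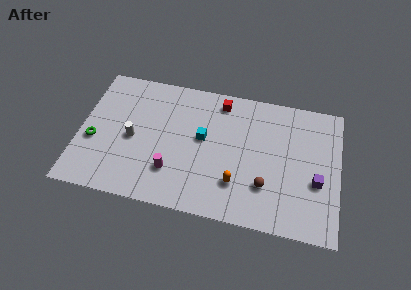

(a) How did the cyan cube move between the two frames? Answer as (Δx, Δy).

(-3.3, -1.7)

The cyan cube was at about (10.7, 6.9) and moved to about (7.4, 5.2).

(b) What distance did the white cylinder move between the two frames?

3.0

The white cylinder moved from about (4.2, 1.5) to (3.2, 4.3), a distance of √(1.0² + 2.8²) ≈ 3.0.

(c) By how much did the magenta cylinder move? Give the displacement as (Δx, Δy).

(1.1, -2.6)

The magenta cylinder started near (4.6, 5.1) and ended near (5.7, 2.5).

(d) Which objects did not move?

the red cube and the orange capsule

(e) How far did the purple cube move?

2.7

The purple cube was near (14.1, 6.3) before and (14.3, 3.6) after, so it travelled √(0.2² + 2.7²) ≈ 2.7 units.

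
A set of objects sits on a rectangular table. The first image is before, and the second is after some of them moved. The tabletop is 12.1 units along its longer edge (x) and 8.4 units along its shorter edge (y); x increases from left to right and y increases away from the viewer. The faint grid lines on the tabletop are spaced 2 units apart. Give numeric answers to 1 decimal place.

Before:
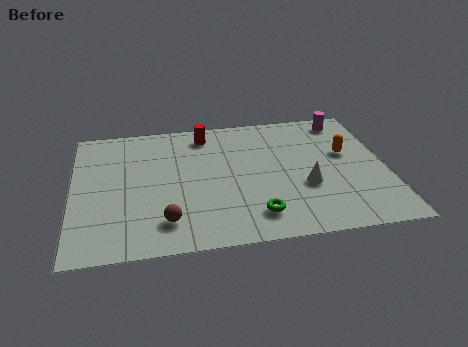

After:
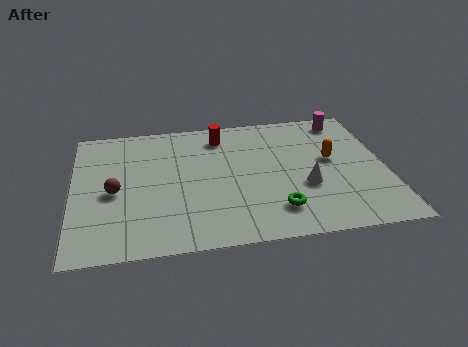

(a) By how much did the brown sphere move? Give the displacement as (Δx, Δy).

(-1.9, 2.1)

From the two frames, the brown sphere sits at roughly (3.5, 1.7) before and (1.6, 3.8) after.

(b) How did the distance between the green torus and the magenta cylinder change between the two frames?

-0.6

They were about 6.9 units apart before and 6.3 after — 0.6 units closer together.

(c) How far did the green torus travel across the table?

0.8

The green torus moved from about (6.9, 1.6) to (7.7, 1.8), a distance of √(0.8² + 0.2²) ≈ 0.8.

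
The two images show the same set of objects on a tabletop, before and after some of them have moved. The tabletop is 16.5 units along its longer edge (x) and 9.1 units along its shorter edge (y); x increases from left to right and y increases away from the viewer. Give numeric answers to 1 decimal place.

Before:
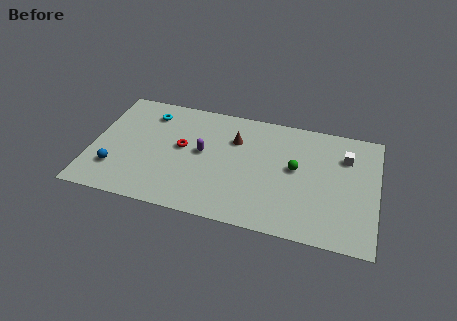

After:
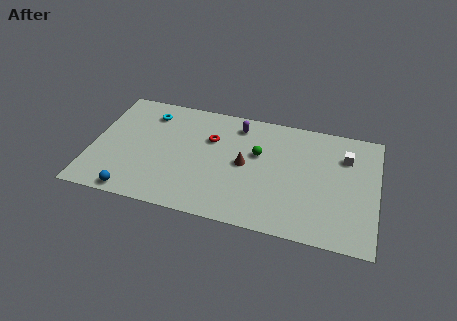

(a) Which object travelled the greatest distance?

the purple capsule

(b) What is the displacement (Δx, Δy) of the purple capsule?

(1.9, 2.7)

The purple capsule was at about (6.4, 4.9) and moved to about (8.3, 7.6).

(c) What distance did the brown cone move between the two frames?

1.9

The brown cone moved from about (8.2, 6.4) to (8.9, 4.6), a distance of √(0.7² + 1.8²) ≈ 1.9.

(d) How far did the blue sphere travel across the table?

2.0

The blue sphere was near (1.5, 2.4) before and (2.7, 0.8) after, so it travelled √(1.2² + 1.6²) ≈ 2.0 units.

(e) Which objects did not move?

the white cube and the cyan torus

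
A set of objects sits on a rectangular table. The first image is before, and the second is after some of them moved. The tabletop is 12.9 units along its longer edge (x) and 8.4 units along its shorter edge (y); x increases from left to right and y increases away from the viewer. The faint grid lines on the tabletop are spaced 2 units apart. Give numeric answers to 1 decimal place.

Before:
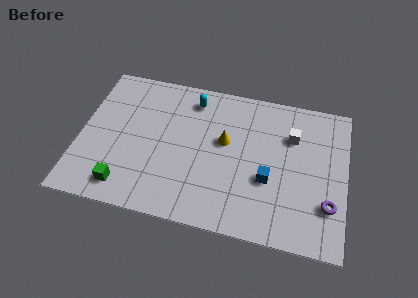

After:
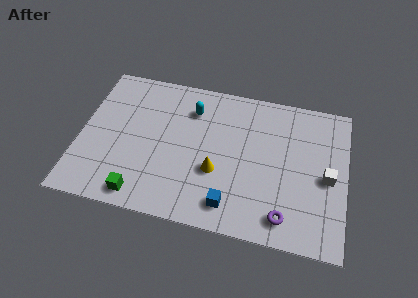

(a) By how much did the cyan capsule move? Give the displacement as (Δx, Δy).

(0.0, -0.6)

From the two frames, the cyan capsule sits at roughly (5.3, 7.0) before and (5.3, 6.4) after.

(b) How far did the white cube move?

2.7

From (10.2, 5.9) to (12.0, 3.9), the white cube covered √(1.8² + 2.0²) ≈ 2.7 units.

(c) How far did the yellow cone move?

1.8

The yellow cone was near (7.0, 4.9) before and (6.7, 3.1) after, so it travelled √(0.3² + 1.8²) ≈ 1.8 units.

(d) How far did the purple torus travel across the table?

2.3

The purple torus was near (12.1, 2.4) before and (10.1, 1.3) after, so it travelled √(2.0² + 1.1²) ≈ 2.3 units.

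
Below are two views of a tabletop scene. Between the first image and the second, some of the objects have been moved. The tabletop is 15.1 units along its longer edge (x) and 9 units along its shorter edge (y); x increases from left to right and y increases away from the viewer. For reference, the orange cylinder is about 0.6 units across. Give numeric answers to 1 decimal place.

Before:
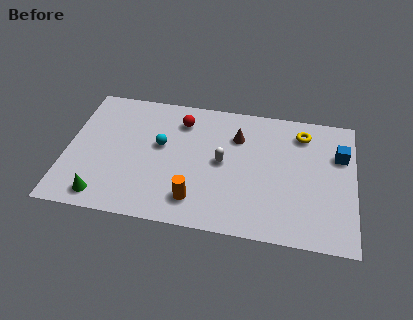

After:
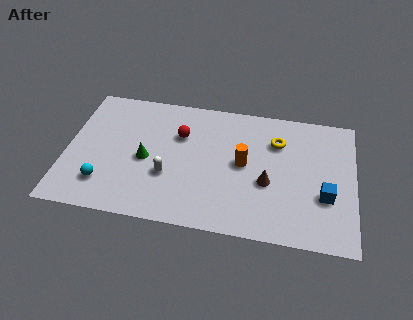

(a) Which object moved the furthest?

the cyan sphere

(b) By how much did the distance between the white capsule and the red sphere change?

-0.5

The distance was about 3.4 in the first image and 2.9 in the second, so they moved 0.5 units closer together.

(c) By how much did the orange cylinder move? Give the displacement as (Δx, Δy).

(2.4, 2.9)

The orange cylinder was at about (6.9, 1.8) and moved to about (9.3, 4.7).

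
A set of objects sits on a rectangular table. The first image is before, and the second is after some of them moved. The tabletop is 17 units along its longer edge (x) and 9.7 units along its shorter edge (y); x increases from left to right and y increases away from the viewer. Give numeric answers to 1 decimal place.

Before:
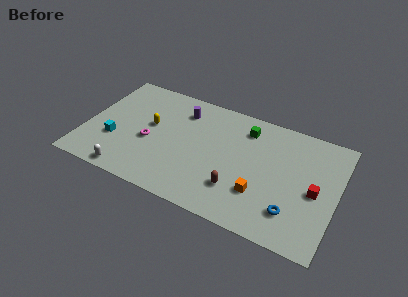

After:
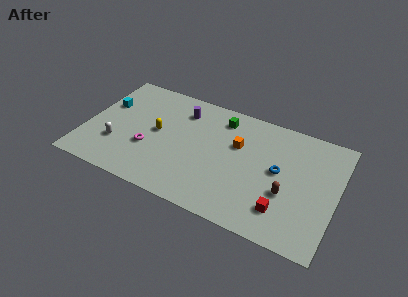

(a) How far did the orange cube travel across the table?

3.8

From (12.1, 2.9) to (10.2, 6.2), the orange cube covered √(1.9² + 3.3²) ≈ 3.8 units.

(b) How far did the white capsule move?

2.4

The white capsule was near (3.4, 0.9) before and (2.3, 3.0) after, so it travelled √(1.1² + 2.1²) ≈ 2.4 units.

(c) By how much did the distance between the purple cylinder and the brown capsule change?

+1.9

The distance was about 6.7 in the first image and 8.6 in the second, so they moved 1.9 units further apart.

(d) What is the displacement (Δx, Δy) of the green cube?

(-1.7, 0.2)

The green cube started near (10.6, 7.8) and ended near (8.9, 8.0).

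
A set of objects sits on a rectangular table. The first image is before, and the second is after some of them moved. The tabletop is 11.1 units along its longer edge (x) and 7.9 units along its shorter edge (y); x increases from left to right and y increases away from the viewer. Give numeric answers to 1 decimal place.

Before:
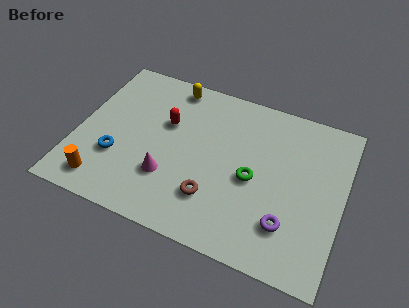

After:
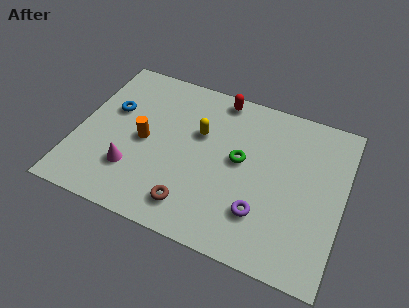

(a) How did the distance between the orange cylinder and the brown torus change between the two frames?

-1.3

The distance was about 4.6 in the first image and 3.3 in the second, so they moved 1.3 units closer together.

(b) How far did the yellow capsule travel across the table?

2.4

From (3.6, 7.0) to (5.0, 5.0), the yellow capsule covered √(1.4² + 2.0²) ≈ 2.4 units.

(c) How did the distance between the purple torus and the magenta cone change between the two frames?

+0.4

Before: roughly 5.0 units apart; after: 5.4. That's 0.4 units further apart.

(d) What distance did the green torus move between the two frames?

0.9

From (7.4, 3.6) to (6.8, 4.3), the green torus covered √(0.6² + 0.7²) ≈ 0.9 units.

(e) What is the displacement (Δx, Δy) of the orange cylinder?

(1.4, 2.6)

The orange cylinder started near (1.4, 1.2) and ended near (2.8, 3.8).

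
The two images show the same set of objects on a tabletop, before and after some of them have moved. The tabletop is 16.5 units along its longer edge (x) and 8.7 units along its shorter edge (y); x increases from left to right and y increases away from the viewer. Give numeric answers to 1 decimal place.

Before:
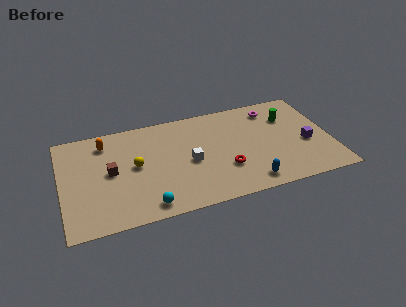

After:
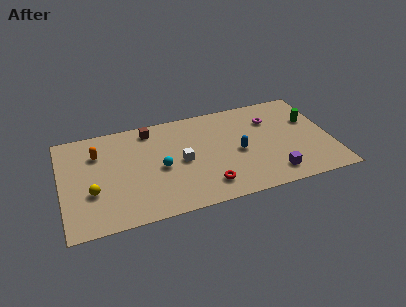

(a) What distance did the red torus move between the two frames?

1.6

The red torus moved from about (9.9, 2.8) to (8.7, 1.7), a distance of √(1.2² + 1.1²) ≈ 1.6.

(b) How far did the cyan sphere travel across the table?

3.1

The cyan sphere moved from about (5.0, 1.1) to (6.0, 4.0), a distance of √(1.0² + 2.9²) ≈ 3.1.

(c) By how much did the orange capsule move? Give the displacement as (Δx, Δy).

(-0.5, -0.8)

The orange capsule started near (2.8, 7.1) and ended near (2.3, 6.3).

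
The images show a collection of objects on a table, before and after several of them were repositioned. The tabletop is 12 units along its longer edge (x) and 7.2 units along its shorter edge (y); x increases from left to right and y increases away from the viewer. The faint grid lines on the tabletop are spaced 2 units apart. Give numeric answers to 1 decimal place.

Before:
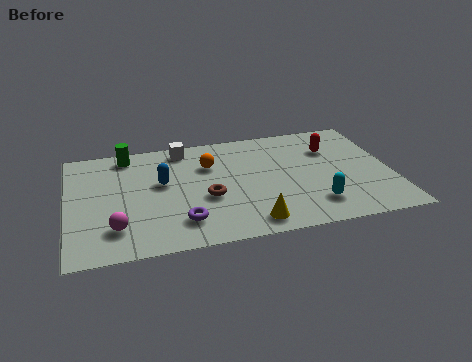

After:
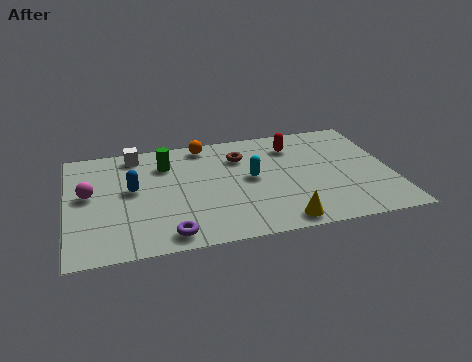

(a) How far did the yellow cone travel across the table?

1.1

The yellow cone was near (6.6, 1.0) before and (7.7, 0.8) after, so it travelled √(1.1² + 0.2²) ≈ 1.1 units.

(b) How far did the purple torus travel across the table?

0.9

The purple torus was near (4.1, 1.6) before and (3.6, 0.9) after, so it travelled √(0.5² + 0.7²) ≈ 0.9 units.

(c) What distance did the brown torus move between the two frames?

2.8

The brown torus was near (5.1, 2.9) before and (6.5, 5.3) after, so it travelled √(1.4² + 2.4²) ≈ 2.8 units.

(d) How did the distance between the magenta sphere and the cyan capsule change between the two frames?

-1.3

The distance was about 7.3 in the first image and 6.0 in the second, so they moved 1.3 units closer together.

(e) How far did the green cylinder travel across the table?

1.7

The green cylinder was near (2.3, 6.3) before and (3.7, 5.4) after, so it travelled √(1.4² + 0.9²) ≈ 1.7 units.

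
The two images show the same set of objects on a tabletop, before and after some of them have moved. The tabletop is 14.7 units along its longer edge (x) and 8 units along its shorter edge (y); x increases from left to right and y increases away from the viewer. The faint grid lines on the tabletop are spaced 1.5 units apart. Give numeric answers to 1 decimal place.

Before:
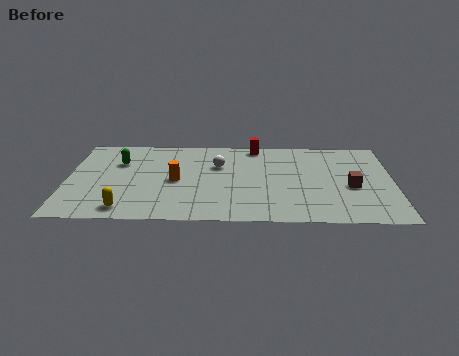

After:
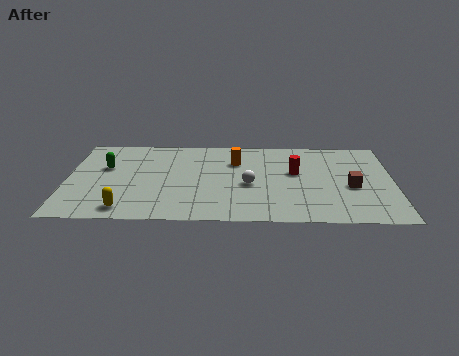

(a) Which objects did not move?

the brown cube and the yellow capsule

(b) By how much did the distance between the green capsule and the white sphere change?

+2.2

They were about 4.5 units apart before and 6.7 after — 2.2 units further apart.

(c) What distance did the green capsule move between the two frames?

0.8

The green capsule moved from about (2.3, 5.5) to (1.7, 5.0), a distance of √(0.6² + 0.5²) ≈ 0.8.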